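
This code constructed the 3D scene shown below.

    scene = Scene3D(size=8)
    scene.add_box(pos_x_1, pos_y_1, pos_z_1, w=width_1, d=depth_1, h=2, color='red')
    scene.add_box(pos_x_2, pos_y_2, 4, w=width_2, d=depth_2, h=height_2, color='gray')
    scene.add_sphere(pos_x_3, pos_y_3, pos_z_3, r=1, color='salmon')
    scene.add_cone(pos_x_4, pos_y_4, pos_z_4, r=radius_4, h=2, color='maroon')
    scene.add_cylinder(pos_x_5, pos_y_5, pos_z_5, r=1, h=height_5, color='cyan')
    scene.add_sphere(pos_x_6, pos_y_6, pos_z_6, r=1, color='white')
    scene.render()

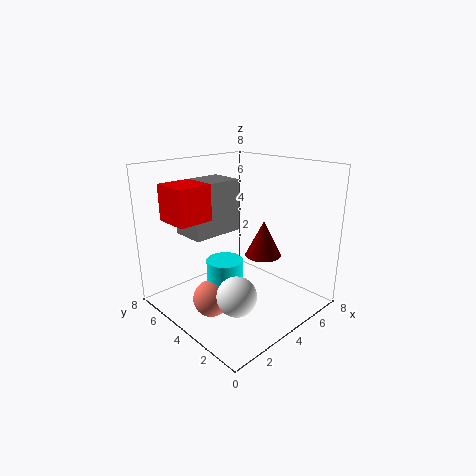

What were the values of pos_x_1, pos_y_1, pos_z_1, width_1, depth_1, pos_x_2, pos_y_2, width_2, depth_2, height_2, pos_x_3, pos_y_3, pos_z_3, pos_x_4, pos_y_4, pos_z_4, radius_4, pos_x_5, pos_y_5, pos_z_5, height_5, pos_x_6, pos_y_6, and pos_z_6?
pos_x_1 = 1, pos_y_1 = 5, pos_z_1 = 5, width_1 = 2, depth_1 = 2, pos_x_2 = 2, pos_y_2 = 5, width_2 = 3, depth_2 = 2, height_2 = 3, pos_x_3 = 2, pos_y_3 = 4, pos_z_3 = 1, pos_x_4 = 5, pos_y_4 = 3, pos_z_4 = 3, radius_4 = 1, pos_x_5 = 3, pos_y_5 = 4, pos_z_5 = 1, height_5 = 2, pos_x_6 = 2, pos_y_6 = 2, pos_z_6 = 2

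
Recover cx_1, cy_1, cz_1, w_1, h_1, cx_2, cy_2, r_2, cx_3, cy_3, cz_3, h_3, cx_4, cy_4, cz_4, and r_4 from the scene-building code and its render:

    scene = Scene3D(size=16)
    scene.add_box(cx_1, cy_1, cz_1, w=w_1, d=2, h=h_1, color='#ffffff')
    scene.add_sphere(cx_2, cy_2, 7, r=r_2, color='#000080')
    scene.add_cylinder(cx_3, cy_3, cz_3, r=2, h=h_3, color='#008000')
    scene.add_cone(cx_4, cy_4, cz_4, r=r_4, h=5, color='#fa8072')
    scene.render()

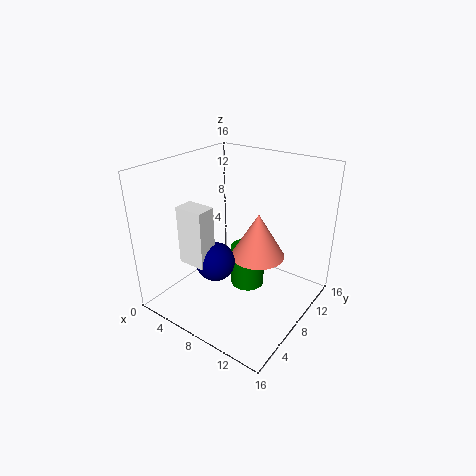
cx_1 = 5, cy_1 = 2, cz_1 = 7, w_1 = 3, h_1 = 6, cx_2 = 8, cy_2 = 4, r_2 = 2, cx_3 = 8, cy_3 = 10, cz_3 = 1, h_3 = 5, cx_4 = 10, cy_4 = 9, cz_4 = 6, r_4 = 3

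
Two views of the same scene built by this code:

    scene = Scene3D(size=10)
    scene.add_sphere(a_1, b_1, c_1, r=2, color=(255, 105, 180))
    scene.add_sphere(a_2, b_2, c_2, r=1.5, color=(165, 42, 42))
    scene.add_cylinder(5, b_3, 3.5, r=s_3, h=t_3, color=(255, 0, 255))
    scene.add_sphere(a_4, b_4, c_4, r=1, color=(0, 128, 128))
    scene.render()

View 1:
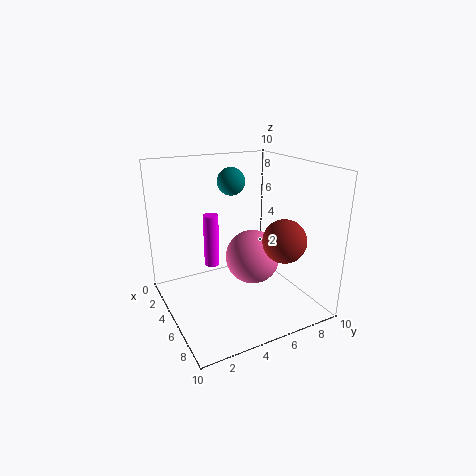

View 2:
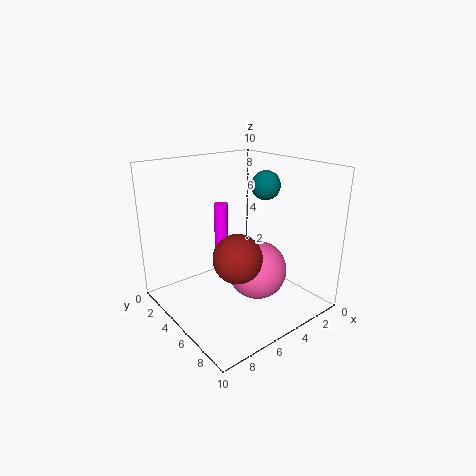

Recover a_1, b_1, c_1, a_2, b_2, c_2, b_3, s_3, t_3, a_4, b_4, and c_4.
a_1 = 4.5
b_1 = 6.5
c_1 = 3
a_2 = 7
b_2 = 7.5
c_2 = 5
b_3 = 3
s_3 = 0.5
t_3 = 3.5
a_4 = 3
b_4 = 5.5
c_4 = 8.5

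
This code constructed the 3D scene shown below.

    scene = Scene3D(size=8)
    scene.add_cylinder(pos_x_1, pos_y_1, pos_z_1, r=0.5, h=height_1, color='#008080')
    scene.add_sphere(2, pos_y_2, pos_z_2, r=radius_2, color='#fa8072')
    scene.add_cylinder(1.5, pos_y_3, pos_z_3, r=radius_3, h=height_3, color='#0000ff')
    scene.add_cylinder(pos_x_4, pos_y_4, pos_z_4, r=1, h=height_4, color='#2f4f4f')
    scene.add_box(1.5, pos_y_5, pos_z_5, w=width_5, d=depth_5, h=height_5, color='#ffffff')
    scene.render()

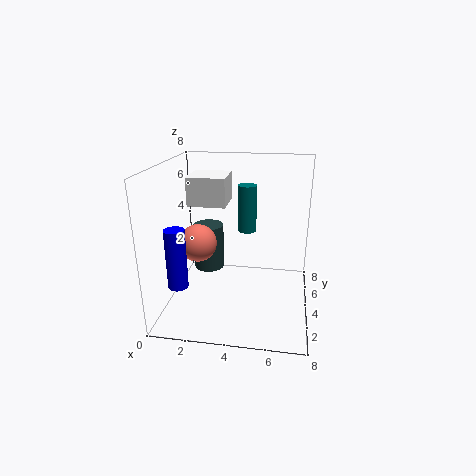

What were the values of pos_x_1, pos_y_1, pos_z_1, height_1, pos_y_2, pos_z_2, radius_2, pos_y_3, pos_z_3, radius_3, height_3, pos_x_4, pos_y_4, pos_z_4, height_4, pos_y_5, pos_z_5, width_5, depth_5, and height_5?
pos_x_1 = 4.5
pos_y_1 = 4
pos_z_1 = 4.5
height_1 = 2.5
pos_y_2 = 3
pos_z_2 = 4
radius_2 = 1
pos_y_3 = 1
pos_z_3 = 2.5
radius_3 = 0.5
height_3 = 3
pos_x_4 = 1.5
pos_y_4 = 7
pos_z_4 = 0.5
height_4 = 3
pos_y_5 = 3
pos_z_5 = 6
width_5 = 2
depth_5 = 2
height_5 = 1.5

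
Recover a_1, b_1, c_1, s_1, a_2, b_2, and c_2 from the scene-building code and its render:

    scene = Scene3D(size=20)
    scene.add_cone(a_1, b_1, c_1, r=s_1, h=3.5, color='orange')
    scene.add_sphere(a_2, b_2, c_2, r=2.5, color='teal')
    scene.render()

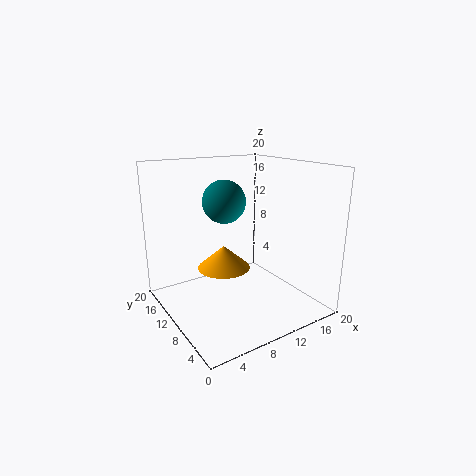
a_1 = 10; b_1 = 14; c_1 = 4; s_1 = 4; a_2 = 5.5; b_2 = 6; c_2 = 16.5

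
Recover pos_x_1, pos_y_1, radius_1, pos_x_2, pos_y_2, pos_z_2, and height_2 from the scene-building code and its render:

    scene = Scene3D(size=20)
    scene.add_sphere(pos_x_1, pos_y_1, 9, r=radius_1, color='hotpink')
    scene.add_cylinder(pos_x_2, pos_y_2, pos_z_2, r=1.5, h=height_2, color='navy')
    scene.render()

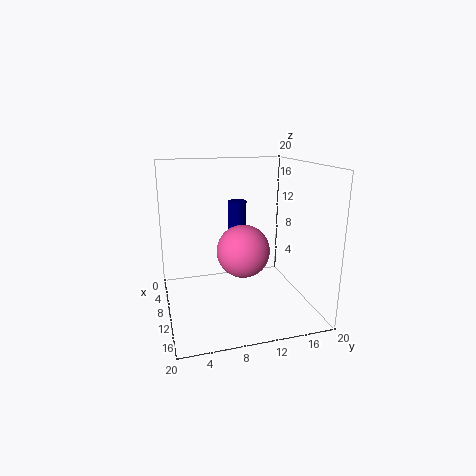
pos_x_1 = 12.5
pos_y_1 = 10
radius_1 = 3.5
pos_x_2 = 2.5
pos_y_2 = 12
pos_z_2 = 6
height_2 = 7.5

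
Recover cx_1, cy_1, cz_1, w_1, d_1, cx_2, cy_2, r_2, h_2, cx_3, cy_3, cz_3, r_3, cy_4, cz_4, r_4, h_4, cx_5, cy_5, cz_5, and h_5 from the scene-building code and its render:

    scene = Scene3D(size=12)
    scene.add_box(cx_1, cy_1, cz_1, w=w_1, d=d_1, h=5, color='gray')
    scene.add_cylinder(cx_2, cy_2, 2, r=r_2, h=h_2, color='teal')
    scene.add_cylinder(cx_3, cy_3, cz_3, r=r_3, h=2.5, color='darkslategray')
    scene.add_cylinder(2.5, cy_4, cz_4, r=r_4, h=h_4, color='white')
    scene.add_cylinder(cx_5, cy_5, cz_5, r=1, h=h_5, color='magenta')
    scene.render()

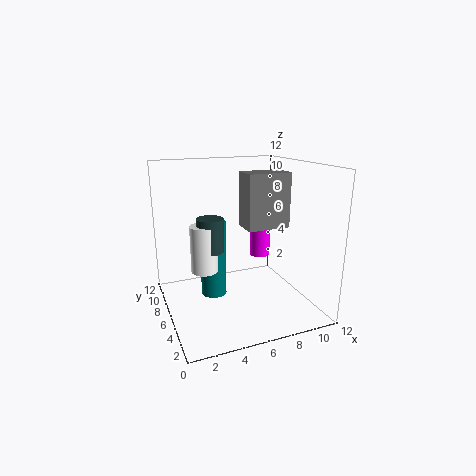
cx_1 = 7.5
cy_1 = 7
cz_1 = 6
w_1 = 4
d_1 = 2.5
cx_2 = 3.5
cy_2 = 5
r_2 = 1
h_2 = 6
cx_3 = 3
cy_3 = 4
cz_3 = 6
r_3 = 1
cy_4 = 4
cz_4 = 4.5
r_4 = 1
h_4 = 3.5
cx_5 = 10
cy_5 = 10
cz_5 = 2.5
h_5 = 5.5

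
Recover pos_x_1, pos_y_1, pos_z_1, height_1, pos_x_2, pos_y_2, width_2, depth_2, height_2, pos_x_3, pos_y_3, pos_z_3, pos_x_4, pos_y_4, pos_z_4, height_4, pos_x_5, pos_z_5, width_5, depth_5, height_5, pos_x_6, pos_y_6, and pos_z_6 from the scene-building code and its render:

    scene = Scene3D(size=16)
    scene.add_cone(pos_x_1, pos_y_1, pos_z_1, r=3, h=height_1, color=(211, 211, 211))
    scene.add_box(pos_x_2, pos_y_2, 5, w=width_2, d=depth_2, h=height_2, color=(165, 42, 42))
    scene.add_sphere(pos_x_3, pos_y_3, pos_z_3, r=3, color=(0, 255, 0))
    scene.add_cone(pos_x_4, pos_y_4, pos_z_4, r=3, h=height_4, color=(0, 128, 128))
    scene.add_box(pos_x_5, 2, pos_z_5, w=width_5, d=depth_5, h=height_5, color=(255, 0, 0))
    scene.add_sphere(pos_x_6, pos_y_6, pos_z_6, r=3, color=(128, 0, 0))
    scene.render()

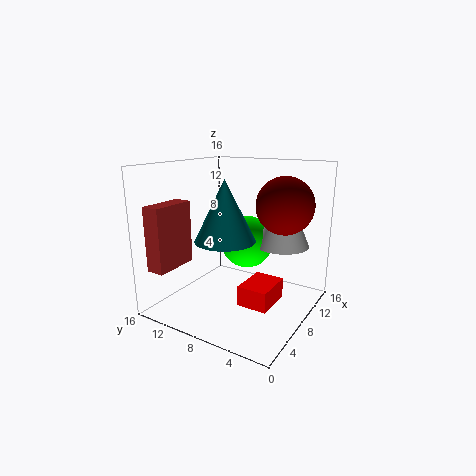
pos_x_1 = 11; pos_y_1 = 4; pos_z_1 = 7; height_1 = 7; pos_x_2 = 1; pos_y_2 = 13; width_2 = 5; depth_2 = 2; height_2 = 7; pos_x_3 = 10; pos_y_3 = 8; pos_z_3 = 7; pos_x_4 = 4; pos_y_4 = 7; pos_z_4 = 9; height_4 = 6; pos_x_5 = 3; pos_z_5 = 3; width_5 = 4; depth_5 = 3; height_5 = 2; pos_x_6 = 9; pos_y_6 = 3; pos_z_6 = 12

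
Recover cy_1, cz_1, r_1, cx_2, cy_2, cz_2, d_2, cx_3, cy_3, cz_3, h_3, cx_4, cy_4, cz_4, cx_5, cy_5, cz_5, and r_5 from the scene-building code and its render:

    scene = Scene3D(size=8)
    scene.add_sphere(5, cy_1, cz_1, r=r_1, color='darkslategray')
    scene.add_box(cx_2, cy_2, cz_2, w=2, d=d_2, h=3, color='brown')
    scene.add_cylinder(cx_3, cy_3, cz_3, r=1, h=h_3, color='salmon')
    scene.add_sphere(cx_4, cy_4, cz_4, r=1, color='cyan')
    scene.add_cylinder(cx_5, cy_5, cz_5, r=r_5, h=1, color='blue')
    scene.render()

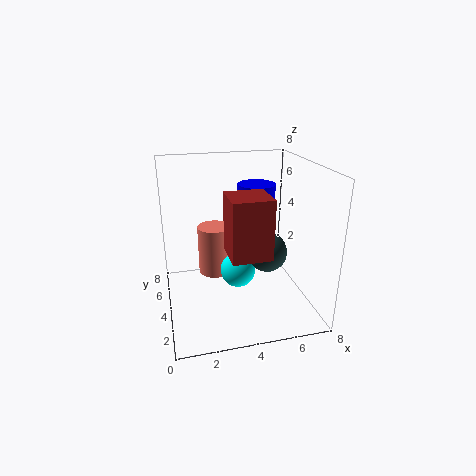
cy_1 = 2; cz_1 = 4; r_1 = 1; cx_2 = 3; cy_2 = 1; cz_2 = 4; d_2 = 2; cx_3 = 3; cy_3 = 6; cz_3 = 1; h_3 = 3; cx_4 = 4; cy_4 = 4; cz_4 = 2; cx_5 = 5; cy_5 = 4; cz_5 = 6; r_5 = 1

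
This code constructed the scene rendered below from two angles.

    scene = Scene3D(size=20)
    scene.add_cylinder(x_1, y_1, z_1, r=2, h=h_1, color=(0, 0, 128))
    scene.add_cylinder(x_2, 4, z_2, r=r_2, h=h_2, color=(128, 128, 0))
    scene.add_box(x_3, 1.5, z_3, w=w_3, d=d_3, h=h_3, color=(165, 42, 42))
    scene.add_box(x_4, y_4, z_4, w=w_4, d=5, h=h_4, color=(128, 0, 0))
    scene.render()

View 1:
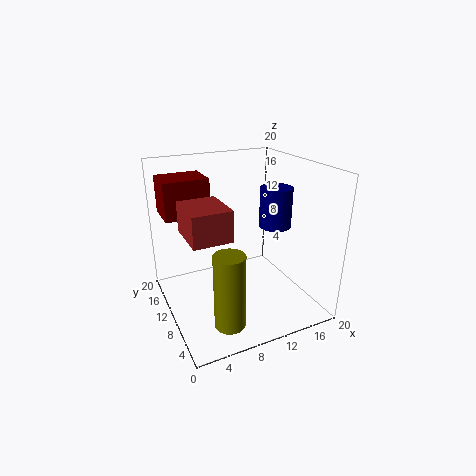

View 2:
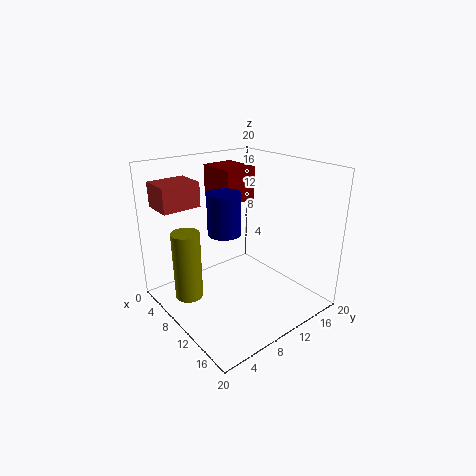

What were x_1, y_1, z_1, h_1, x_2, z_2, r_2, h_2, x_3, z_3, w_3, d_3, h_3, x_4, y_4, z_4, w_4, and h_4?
x_1 = 13; y_1 = 5.5; z_1 = 13; h_1 = 5; x_2 = 6; z_2 = 1; r_2 = 2; h_2 = 10; x_3 = 1; z_3 = 14; w_3 = 4.5; d_3 = 5.5; h_3 = 3.5; x_4 = 0.5; y_4 = 11; z_4 = 13.5; w_4 = 6; h_4 = 5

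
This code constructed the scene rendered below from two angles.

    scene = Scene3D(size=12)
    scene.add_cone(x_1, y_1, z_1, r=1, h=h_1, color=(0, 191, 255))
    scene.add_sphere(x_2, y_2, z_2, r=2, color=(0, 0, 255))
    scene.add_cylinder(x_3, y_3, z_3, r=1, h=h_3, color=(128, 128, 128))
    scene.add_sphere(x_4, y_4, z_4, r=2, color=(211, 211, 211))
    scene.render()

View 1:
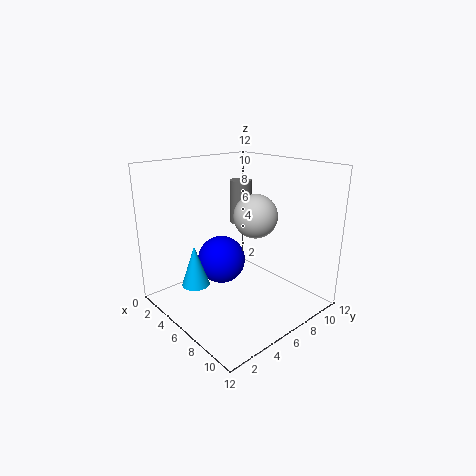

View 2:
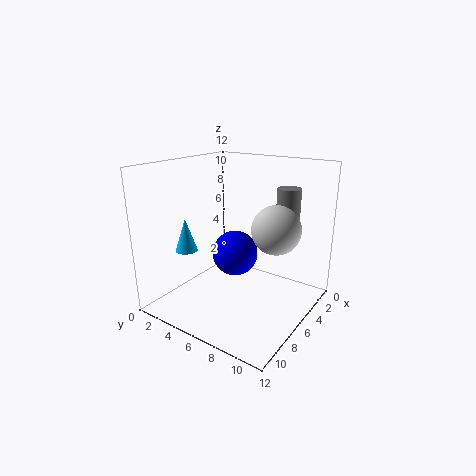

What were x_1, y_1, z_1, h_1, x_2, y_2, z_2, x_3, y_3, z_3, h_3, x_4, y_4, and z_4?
x_1 = 7
y_1 = 1
z_1 = 4
h_1 = 3
x_2 = 5
y_2 = 5
z_2 = 4
x_3 = 3
y_3 = 9
z_3 = 6
h_3 = 4
x_4 = 5
y_4 = 9
z_4 = 7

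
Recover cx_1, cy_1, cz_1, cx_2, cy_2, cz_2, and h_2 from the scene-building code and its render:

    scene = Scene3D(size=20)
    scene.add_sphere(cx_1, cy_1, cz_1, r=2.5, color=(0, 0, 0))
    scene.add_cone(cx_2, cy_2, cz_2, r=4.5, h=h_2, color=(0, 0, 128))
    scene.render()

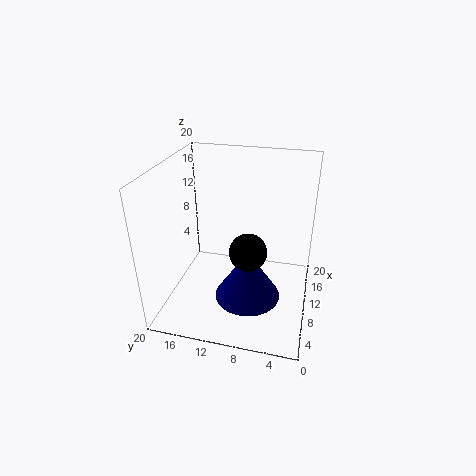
cx_1 = 7.5; cy_1 = 8; cz_1 = 9.5; cx_2 = 7.5; cy_2 = 8; cz_2 = 2.5; h_2 = 7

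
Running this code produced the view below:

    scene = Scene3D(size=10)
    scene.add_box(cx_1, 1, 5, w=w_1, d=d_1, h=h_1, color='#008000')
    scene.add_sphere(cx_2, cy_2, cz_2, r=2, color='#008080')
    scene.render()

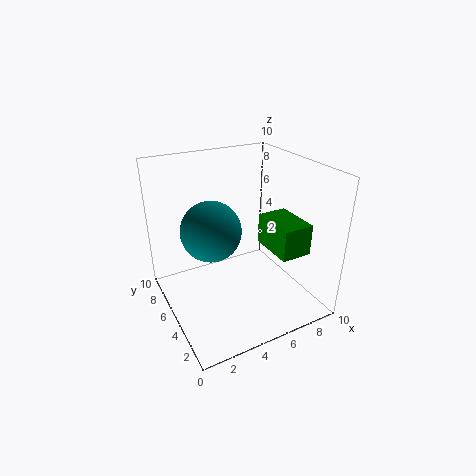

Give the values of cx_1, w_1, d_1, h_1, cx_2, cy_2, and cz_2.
cx_1 = 6, w_1 = 2, d_1 = 3, h_1 = 2, cx_2 = 3, cy_2 = 5, cz_2 = 6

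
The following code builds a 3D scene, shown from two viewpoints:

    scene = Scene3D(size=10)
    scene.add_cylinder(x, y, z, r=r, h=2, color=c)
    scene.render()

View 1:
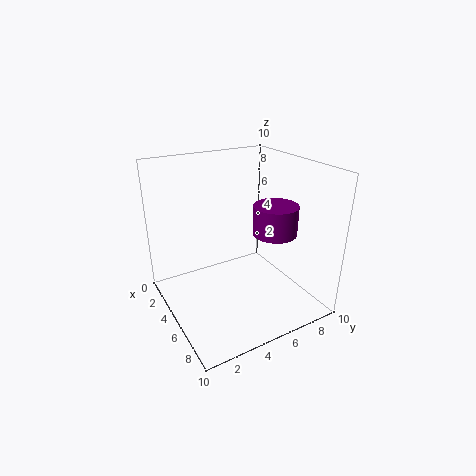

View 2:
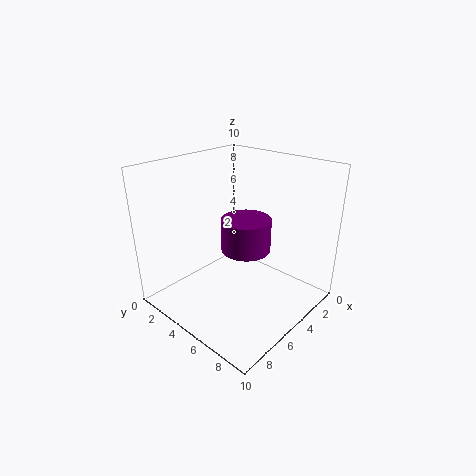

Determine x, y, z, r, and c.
x = 6.5
y = 7
z = 5.5
r = 1.5
c = 'purple'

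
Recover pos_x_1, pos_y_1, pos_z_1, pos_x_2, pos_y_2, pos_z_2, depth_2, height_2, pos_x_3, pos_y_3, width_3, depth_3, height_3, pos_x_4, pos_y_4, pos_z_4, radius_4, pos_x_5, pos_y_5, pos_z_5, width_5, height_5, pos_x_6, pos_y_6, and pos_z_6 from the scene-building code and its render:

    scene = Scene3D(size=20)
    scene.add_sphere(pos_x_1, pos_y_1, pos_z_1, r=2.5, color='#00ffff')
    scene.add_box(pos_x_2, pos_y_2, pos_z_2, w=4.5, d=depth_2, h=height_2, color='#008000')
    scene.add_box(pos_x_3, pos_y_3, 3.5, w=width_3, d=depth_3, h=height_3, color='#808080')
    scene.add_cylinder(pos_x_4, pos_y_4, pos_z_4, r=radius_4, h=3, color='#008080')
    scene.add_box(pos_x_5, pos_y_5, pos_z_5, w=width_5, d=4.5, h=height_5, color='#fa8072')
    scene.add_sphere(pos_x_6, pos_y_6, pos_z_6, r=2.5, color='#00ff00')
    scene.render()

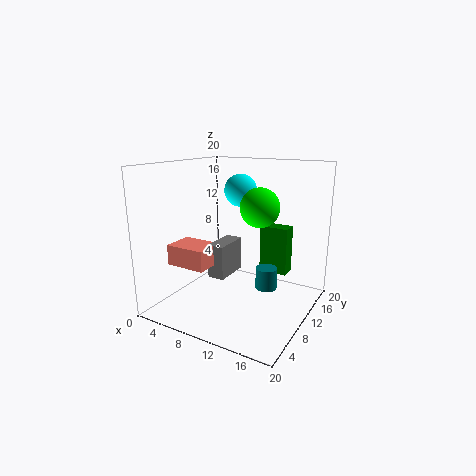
pos_x_1 = 7; pos_y_1 = 16; pos_z_1 = 15.5; pos_x_2 = 10; pos_y_2 = 17; pos_z_2 = 2.5; depth_2 = 2.5; height_2 = 7.5; pos_x_3 = 5.5; pos_y_3 = 9; width_3 = 2.5; depth_3 = 5.5; height_3 = 5; pos_x_4 = 14; pos_y_4 = 11; pos_z_4 = 3; radius_4 = 1.5; pos_x_5 = 0.5; pos_y_5 = 6; pos_z_5 = 5.5; width_5 = 6; height_5 = 3; pos_x_6 = 14; pos_y_6 = 8.5; pos_z_6 = 15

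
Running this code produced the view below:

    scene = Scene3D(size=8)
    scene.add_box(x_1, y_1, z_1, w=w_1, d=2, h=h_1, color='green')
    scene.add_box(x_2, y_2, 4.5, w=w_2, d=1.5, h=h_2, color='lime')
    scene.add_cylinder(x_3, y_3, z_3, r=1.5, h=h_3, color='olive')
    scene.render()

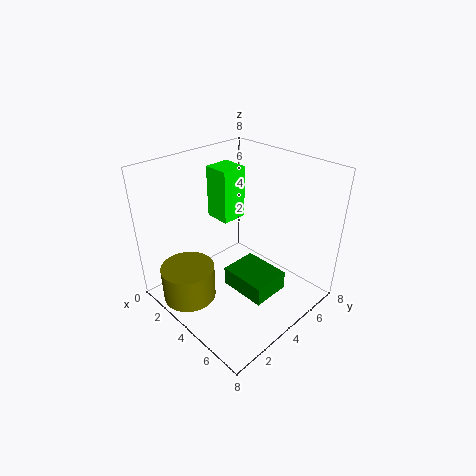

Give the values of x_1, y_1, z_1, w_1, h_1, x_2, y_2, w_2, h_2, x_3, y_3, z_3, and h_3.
x_1 = 4.5, y_1 = 2.5, z_1 = 2, w_1 = 2.5, h_1 = 1, x_2 = 1.5, y_2 = 4, w_2 = 1.5, h_2 = 3, x_3 = 2.5, y_3 = 1.5, z_3 = 0.5, h_3 = 2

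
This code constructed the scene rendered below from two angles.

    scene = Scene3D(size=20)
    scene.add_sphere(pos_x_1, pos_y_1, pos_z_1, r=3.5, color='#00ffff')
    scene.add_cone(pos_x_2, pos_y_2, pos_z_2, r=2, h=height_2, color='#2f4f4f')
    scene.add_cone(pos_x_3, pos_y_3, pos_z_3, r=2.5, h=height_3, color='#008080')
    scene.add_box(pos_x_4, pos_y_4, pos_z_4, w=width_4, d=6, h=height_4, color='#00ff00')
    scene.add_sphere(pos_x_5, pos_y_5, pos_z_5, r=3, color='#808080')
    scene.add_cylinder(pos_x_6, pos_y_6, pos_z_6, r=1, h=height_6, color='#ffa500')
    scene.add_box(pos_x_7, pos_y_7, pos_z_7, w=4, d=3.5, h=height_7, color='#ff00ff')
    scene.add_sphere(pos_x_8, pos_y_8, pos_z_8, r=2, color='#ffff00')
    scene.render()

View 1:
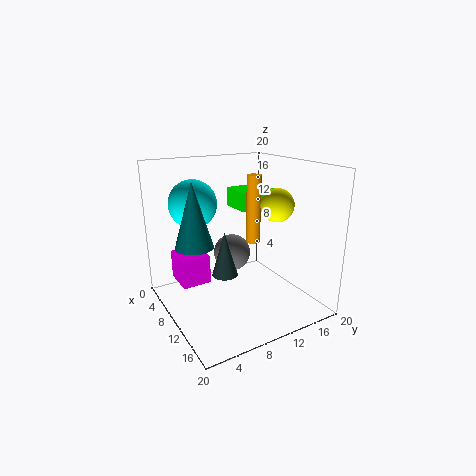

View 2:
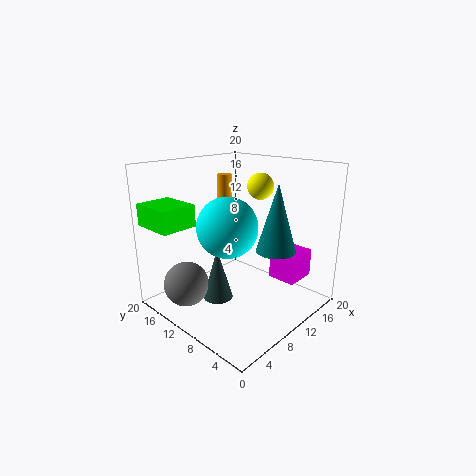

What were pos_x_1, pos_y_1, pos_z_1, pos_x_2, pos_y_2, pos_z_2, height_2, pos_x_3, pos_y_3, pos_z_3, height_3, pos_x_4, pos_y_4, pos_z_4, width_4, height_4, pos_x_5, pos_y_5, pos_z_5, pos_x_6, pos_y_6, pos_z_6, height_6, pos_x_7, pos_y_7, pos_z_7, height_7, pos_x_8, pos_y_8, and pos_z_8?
pos_x_1 = 4, pos_y_1 = 6, pos_z_1 = 14, pos_x_2 = 6, pos_y_2 = 10, pos_z_2 = 2.5, height_2 = 7, pos_x_3 = 10, pos_y_3 = 3.5, pos_z_3 = 10, height_3 = 8.5, pos_x_4 = 0.5, pos_y_4 = 13.5, pos_z_4 = 12, width_4 = 5, height_4 = 3, pos_x_5 = 3, pos_y_5 = 13, pos_z_5 = 4.5, pos_x_6 = 10, pos_y_6 = 12.5, pos_z_6 = 9, height_6 = 9.5, pos_x_7 = 9.5, pos_y_7 = 0.5, pos_z_7 = 6.5, height_7 = 3.5, pos_x_8 = 16.5, pos_y_8 = 11.5, pos_z_8 = 16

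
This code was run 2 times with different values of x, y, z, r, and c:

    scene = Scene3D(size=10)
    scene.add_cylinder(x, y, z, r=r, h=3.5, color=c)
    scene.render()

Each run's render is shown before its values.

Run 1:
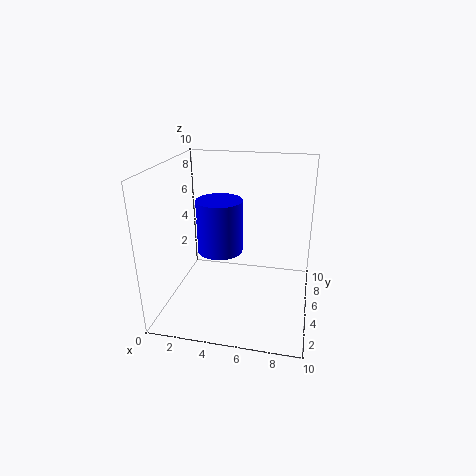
x = 4, y = 4, z = 4.5, r = 1.5, c = 'blue'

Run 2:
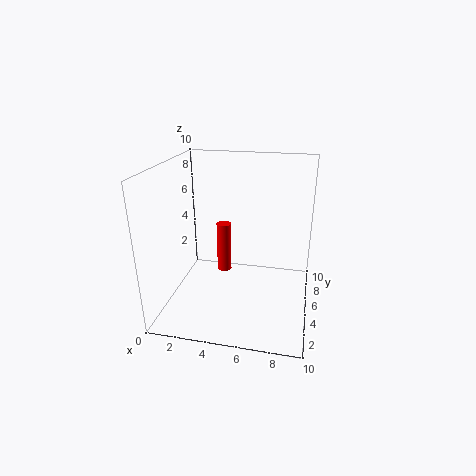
x = 4, y = 5, z = 2.5, r = 0.5, c = 'red'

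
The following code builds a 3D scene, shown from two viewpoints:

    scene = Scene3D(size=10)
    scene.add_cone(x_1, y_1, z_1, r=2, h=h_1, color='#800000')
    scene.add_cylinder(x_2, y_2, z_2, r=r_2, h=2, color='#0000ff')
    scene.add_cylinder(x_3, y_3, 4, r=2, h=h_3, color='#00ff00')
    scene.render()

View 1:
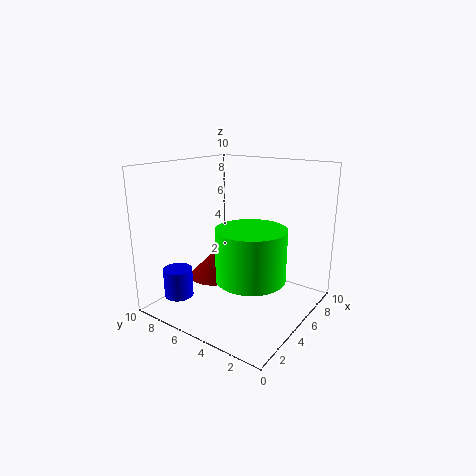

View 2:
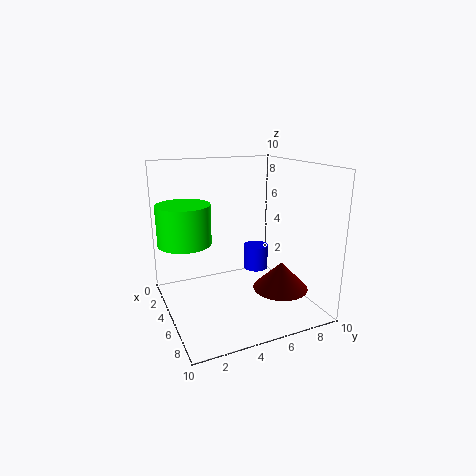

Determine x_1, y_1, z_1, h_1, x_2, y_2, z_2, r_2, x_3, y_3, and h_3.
x_1 = 6; y_1 = 8; z_1 = 1; h_1 = 2; x_2 = 2; y_2 = 8; z_2 = 1; r_2 = 1; x_3 = 2; y_3 = 2; h_3 = 3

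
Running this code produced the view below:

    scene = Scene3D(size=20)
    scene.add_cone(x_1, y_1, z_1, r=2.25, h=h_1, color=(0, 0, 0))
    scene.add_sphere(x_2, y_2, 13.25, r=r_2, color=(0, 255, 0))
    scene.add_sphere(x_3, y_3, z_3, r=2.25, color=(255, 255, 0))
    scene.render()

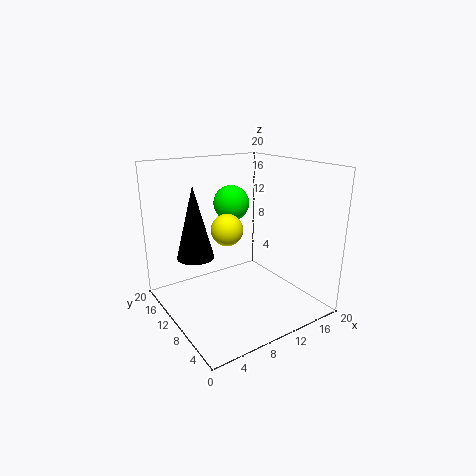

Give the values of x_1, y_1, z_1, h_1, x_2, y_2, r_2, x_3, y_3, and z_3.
x_1 = 2.5, y_1 = 8, z_1 = 9.75, h_1 = 8.75, x_2 = 12.75, y_2 = 16, r_2 = 2.75, x_3 = 9, y_3 = 11.25, z_3 = 11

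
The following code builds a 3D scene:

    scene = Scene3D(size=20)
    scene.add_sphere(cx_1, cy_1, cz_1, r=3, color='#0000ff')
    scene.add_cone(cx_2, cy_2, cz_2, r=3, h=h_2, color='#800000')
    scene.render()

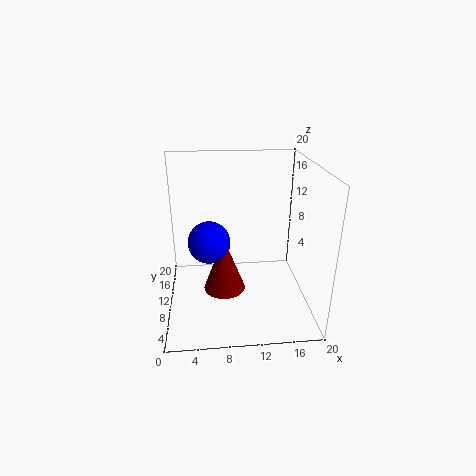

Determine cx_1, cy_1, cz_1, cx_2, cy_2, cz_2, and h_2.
cx_1 = 6
cy_1 = 11
cz_1 = 9
cx_2 = 8
cy_2 = 10
cz_2 = 2
h_2 = 8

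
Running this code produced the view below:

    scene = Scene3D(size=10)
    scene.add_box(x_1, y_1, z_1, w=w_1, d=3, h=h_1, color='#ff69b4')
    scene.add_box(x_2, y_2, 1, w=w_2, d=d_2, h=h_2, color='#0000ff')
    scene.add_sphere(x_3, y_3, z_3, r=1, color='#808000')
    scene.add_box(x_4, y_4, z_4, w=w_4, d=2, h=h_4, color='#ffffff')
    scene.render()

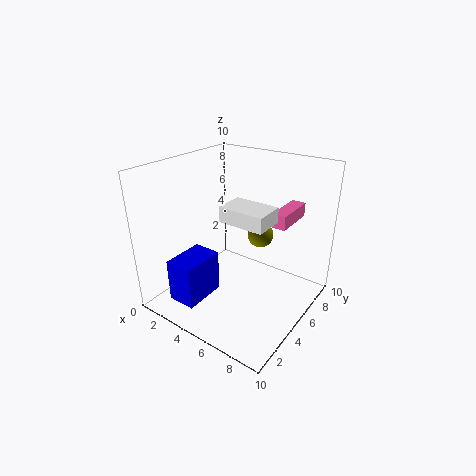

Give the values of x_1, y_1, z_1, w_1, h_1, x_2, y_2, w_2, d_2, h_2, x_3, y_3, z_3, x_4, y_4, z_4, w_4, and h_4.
x_1 = 7
y_1 = 6
z_1 = 6
w_1 = 1
h_1 = 1
x_2 = 2
y_2 = 1
w_2 = 2
d_2 = 3
h_2 = 3
x_3 = 5
y_3 = 8
z_3 = 4
x_4 = 5
y_4 = 3
z_4 = 7
w_4 = 3
h_4 = 1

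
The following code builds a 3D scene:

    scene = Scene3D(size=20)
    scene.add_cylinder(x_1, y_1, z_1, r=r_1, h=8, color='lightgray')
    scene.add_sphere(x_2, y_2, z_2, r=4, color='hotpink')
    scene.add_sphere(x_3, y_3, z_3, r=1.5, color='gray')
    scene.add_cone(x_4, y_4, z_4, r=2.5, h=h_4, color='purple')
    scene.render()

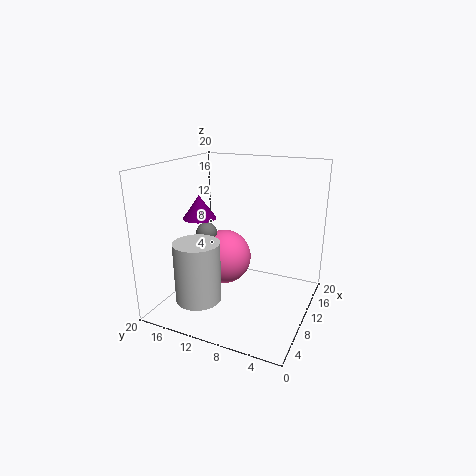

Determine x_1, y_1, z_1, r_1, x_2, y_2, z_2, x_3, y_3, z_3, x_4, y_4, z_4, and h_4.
x_1 = 4
y_1 = 13
z_1 = 3
r_1 = 3
x_2 = 11.5
y_2 = 13
z_2 = 6
x_3 = 10
y_3 = 15
z_3 = 10
x_4 = 11.5
y_4 = 17
z_4 = 11.5
h_4 = 3.5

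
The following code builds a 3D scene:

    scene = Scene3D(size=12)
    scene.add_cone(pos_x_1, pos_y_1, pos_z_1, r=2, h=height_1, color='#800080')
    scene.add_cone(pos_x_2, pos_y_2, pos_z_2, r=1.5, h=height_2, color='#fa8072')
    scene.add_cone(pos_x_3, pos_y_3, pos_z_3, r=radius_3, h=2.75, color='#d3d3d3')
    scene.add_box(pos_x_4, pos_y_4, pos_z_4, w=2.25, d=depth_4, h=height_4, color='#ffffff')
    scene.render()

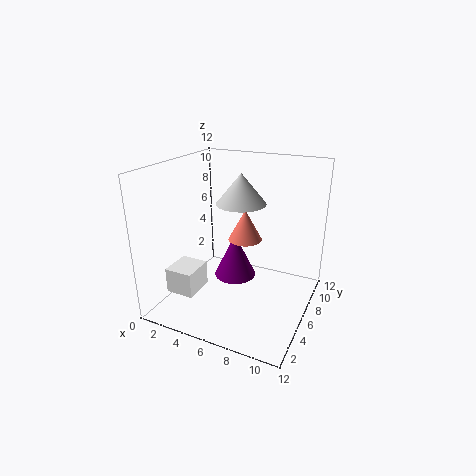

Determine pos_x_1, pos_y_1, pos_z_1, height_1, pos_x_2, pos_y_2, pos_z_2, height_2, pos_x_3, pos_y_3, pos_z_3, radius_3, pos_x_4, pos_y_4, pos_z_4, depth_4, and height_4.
pos_x_1 = 4.25, pos_y_1 = 9, pos_z_1 = 0.5, height_1 = 4.25, pos_x_2 = 5.75, pos_y_2 = 8, pos_z_2 = 5, height_2 = 2.75, pos_x_3 = 5, pos_y_3 = 8.75, pos_z_3 = 8, radius_3 = 2.25, pos_x_4 = 2, pos_y_4 = 1.25, pos_z_4 = 2.5, depth_4 = 2.5, height_4 = 2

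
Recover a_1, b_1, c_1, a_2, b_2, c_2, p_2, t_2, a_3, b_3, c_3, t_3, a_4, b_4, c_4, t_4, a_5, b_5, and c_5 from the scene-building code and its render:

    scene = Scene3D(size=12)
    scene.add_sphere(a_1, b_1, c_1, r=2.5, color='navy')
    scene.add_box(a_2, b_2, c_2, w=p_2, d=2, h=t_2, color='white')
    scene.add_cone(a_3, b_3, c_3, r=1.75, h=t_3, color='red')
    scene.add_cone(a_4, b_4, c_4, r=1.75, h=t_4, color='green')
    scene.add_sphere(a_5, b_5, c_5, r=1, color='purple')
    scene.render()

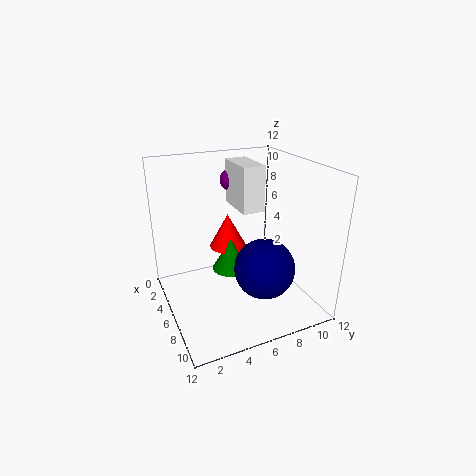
a_1 = 8, b_1 = 7.5, c_1 = 3.75, a_2 = 1, b_2 = 7, c_2 = 7.5, p_2 = 4, t_2 = 4, a_3 = 2, b_3 = 6.75, c_3 = 3.25, t_3 = 3.25, a_4 = 3.25, b_4 = 6.5, c_4 = 1.5, t_4 = 3, a_5 = 1, b_5 = 7.5, c_5 = 9.5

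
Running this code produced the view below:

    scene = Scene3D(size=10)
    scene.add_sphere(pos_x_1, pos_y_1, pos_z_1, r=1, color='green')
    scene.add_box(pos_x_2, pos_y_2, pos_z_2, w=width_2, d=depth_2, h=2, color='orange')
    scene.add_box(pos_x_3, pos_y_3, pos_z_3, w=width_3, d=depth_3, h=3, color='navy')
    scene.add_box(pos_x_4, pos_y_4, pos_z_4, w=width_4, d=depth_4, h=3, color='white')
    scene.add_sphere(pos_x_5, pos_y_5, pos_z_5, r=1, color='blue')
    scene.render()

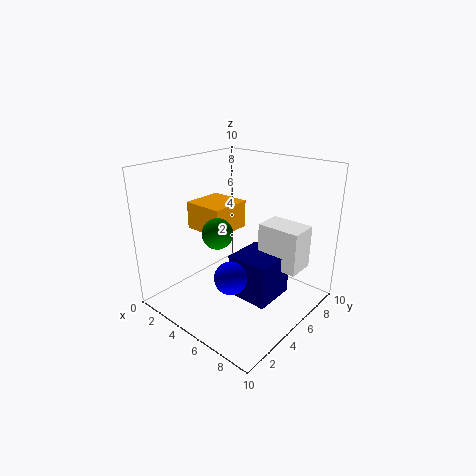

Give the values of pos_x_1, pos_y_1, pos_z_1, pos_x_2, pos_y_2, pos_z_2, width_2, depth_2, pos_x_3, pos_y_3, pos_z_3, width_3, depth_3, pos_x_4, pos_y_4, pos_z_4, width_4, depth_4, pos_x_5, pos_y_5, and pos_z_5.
pos_x_1 = 5, pos_y_1 = 3, pos_z_1 = 6, pos_x_2 = 1, pos_y_2 = 4, pos_z_2 = 5, width_2 = 3, depth_2 = 3, pos_x_3 = 5, pos_y_3 = 4, pos_z_3 = 1, width_3 = 3, depth_3 = 3, pos_x_4 = 6, pos_y_4 = 6, pos_z_4 = 3, width_4 = 3, depth_4 = 2, pos_x_5 = 7, pos_y_5 = 2, pos_z_5 = 4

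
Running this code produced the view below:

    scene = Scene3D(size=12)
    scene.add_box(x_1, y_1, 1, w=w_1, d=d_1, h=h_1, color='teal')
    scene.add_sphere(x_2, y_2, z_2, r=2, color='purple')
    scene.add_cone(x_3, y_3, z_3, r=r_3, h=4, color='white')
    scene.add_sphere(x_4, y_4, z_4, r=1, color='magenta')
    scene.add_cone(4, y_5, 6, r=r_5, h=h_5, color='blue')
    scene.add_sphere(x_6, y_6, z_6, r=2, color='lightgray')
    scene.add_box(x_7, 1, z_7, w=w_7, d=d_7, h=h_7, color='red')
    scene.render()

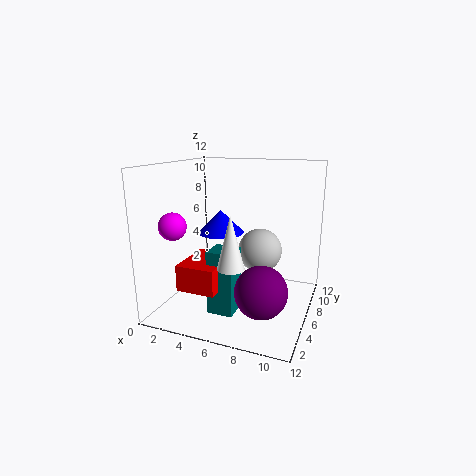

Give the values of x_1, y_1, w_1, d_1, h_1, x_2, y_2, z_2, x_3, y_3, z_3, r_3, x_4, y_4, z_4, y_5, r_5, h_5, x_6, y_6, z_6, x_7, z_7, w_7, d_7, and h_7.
x_1 = 5; y_1 = 2; w_1 = 2; d_1 = 2; h_1 = 5; x_2 = 9; y_2 = 3; z_2 = 3; x_3 = 7; y_3 = 2; z_3 = 5; r_3 = 1; x_4 = 3; y_4 = 1; z_4 = 8; y_5 = 7; r_5 = 2; h_5 = 2; x_6 = 7; y_6 = 9; z_6 = 4; x_7 = 3; z_7 = 3; w_7 = 3; d_7 = 4; h_7 = 2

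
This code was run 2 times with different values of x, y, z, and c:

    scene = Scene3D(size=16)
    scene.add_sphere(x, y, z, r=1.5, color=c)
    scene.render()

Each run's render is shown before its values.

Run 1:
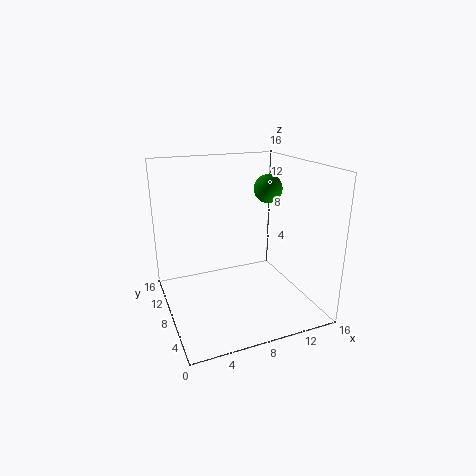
x = 11, y = 7, z = 13.5, c = 'green'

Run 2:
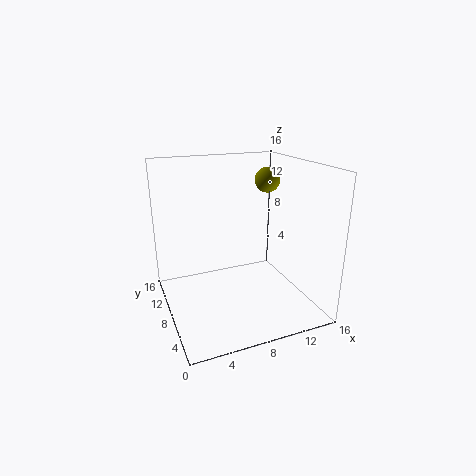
x = 13, y = 11, z = 13.5, c = 'olive'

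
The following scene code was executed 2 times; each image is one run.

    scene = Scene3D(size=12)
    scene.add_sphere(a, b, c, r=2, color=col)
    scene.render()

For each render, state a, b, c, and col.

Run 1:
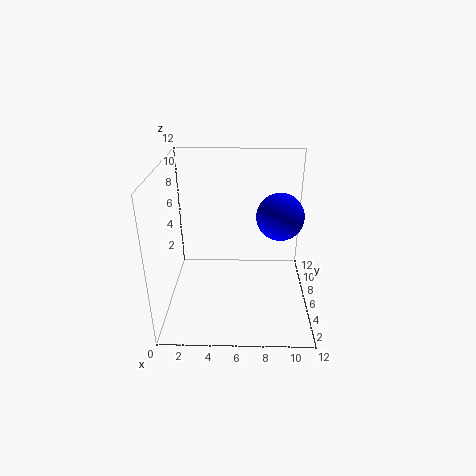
a = 9.5, b = 7, c = 7.5, col = 'blue'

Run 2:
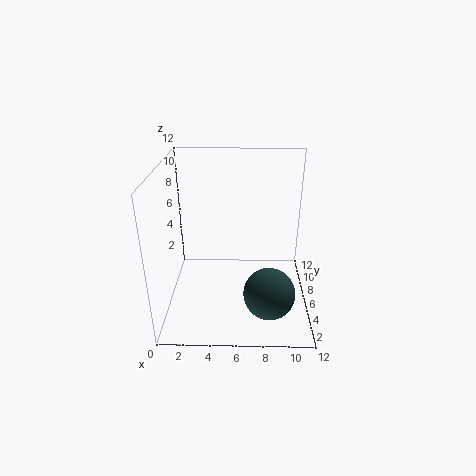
a = 8.5, b = 2.5, c = 3, col = 'darkslategray'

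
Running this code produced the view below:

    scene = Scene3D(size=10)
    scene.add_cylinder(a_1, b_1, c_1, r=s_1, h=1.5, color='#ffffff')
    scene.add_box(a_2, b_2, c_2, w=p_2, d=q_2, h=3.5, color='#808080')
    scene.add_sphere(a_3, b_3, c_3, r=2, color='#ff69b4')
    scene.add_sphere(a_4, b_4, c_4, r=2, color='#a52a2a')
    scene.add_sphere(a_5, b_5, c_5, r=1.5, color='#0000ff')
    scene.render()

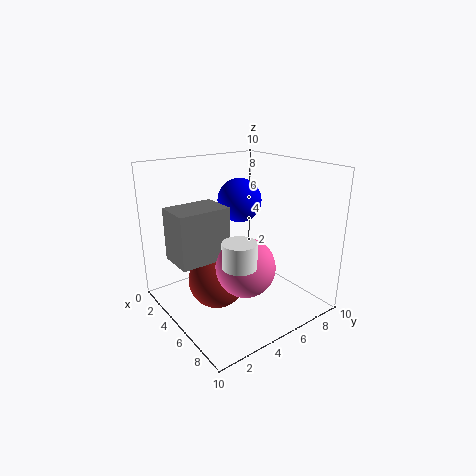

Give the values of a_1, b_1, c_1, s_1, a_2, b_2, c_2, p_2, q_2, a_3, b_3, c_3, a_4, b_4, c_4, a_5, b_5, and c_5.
a_1 = 8.5; b_1 = 2.5; c_1 = 5; s_1 = 1; a_2 = 3; b_2 = 0.5; c_2 = 4; p_2 = 2.5; q_2 = 3.5; a_3 = 6.5; b_3 = 4.5; c_3 = 3.5; a_4 = 4.5; b_4 = 3.5; c_4 = 2; a_5 = 4.5; b_5 = 5.5; c_5 = 7.5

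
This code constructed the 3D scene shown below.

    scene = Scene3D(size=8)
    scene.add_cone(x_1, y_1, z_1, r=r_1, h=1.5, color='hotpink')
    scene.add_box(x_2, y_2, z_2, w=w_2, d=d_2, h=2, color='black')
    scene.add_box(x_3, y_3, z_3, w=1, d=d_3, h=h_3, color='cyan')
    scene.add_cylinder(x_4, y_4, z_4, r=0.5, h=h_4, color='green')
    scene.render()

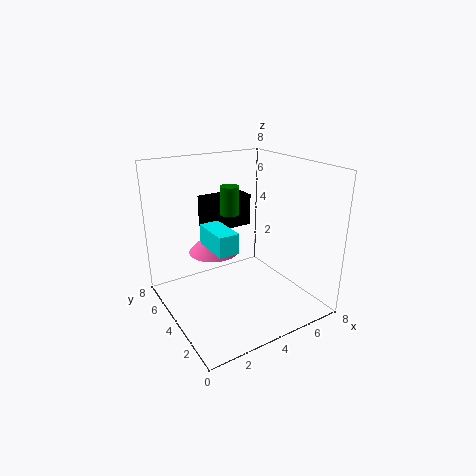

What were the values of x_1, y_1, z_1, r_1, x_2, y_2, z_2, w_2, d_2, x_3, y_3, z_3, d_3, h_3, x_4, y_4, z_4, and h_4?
x_1 = 3.5; y_1 = 6; z_1 = 2.5; r_1 = 1.5; x_2 = 3.5; y_2 = 6.5; z_2 = 3.5; w_2 = 3; d_2 = 1.5; x_3 = 1.5; y_3 = 1.5; z_3 = 4.5; d_3 = 2; h_3 = 1; x_4 = 3.5; y_4 = 4; z_4 = 5.5; h_4 = 1.5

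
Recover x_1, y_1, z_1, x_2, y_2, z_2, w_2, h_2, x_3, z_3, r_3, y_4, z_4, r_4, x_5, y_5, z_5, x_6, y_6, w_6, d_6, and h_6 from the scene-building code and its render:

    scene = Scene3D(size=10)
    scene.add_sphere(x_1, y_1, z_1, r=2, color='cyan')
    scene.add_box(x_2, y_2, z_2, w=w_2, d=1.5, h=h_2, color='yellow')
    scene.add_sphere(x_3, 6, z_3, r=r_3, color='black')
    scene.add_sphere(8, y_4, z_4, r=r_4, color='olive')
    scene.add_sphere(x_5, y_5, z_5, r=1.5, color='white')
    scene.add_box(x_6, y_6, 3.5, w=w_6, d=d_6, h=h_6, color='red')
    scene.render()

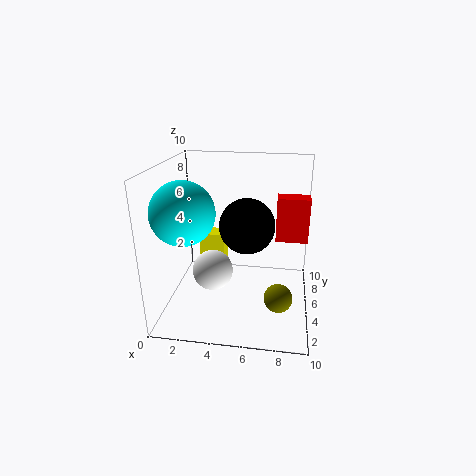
x_1 = 2, y_1 = 2.5, z_1 = 7.5, x_2 = 1.5, y_2 = 7.5, z_2 = 0.5, w_2 = 2, h_2 = 3.5, x_3 = 5.5, z_3 = 5.5, r_3 = 2, y_4 = 4, z_4 = 1, r_4 = 1, x_5 = 3, y_5 = 5.5, z_5 = 2, x_6 = 7.5, y_6 = 8, w_6 = 2.5, d_6 = 1.5, h_6 = 3.5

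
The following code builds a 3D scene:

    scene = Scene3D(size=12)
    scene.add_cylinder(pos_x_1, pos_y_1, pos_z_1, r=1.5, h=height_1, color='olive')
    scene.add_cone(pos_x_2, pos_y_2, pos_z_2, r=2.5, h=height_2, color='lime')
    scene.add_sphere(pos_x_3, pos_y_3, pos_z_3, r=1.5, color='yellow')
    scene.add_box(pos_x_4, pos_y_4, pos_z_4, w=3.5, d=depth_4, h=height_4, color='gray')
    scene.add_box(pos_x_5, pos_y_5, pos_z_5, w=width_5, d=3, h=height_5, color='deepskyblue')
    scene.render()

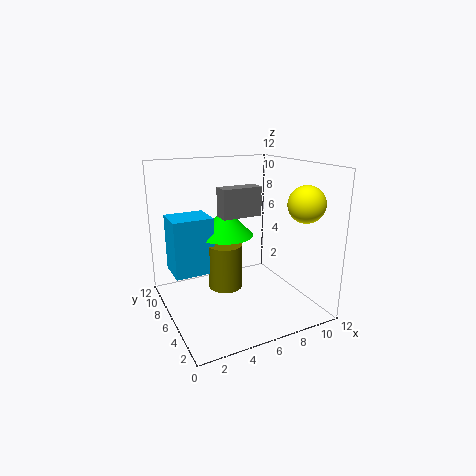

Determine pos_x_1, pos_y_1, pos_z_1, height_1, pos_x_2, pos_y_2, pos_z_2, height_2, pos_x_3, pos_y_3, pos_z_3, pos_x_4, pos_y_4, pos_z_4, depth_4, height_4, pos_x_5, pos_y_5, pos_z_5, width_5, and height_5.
pos_x_1 = 5.5, pos_y_1 = 7.5, pos_z_1 = 1, height_1 = 4, pos_x_2 = 6, pos_y_2 = 8.5, pos_z_2 = 5.5, height_2 = 2.5, pos_x_3 = 10.5, pos_y_3 = 3, pos_z_3 = 9, pos_x_4 = 5, pos_y_4 = 6.5, pos_z_4 = 7.5, depth_4 = 1.5, height_4 = 2.5, pos_x_5 = 1, pos_y_5 = 7.5, pos_z_5 = 2.5, width_5 = 3.5, height_5 = 5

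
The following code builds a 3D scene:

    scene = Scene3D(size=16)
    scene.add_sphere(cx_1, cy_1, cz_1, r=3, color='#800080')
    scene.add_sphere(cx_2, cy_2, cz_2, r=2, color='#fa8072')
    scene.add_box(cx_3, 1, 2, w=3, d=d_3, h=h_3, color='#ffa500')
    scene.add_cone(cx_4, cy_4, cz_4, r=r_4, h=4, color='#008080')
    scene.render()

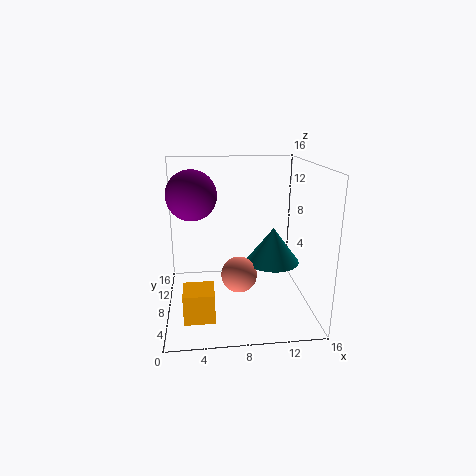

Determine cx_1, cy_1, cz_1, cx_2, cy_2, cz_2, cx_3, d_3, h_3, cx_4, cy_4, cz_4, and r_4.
cx_1 = 3; cy_1 = 12; cz_1 = 12; cx_2 = 8; cy_2 = 7; cz_2 = 4; cx_3 = 2; d_3 = 3; h_3 = 3; cx_4 = 12; cy_4 = 8; cz_4 = 5; r_4 = 3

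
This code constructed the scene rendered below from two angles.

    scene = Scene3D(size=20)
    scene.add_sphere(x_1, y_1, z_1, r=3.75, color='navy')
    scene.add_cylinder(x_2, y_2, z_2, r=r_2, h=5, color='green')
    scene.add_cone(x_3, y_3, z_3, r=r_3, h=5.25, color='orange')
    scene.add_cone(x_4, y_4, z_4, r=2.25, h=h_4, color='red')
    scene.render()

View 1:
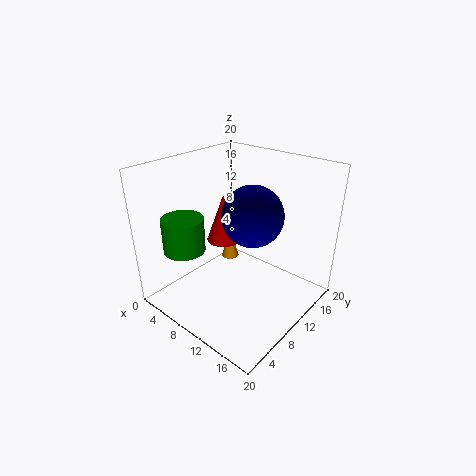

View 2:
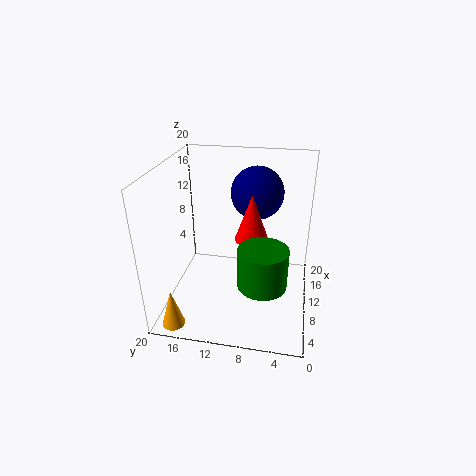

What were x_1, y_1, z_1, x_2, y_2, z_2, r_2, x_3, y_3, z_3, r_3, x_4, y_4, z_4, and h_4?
x_1 = 14; y_1 = 8; z_1 = 15.25; x_2 = 3.5; y_2 = 5.75; z_2 = 7.5; r_2 = 3; x_3 = 2; y_3 = 17.25; z_3 = 0.5; r_3 = 1.5; x_4 = 9.25; y_4 = 8; z_4 = 10.5; h_4 = 6.25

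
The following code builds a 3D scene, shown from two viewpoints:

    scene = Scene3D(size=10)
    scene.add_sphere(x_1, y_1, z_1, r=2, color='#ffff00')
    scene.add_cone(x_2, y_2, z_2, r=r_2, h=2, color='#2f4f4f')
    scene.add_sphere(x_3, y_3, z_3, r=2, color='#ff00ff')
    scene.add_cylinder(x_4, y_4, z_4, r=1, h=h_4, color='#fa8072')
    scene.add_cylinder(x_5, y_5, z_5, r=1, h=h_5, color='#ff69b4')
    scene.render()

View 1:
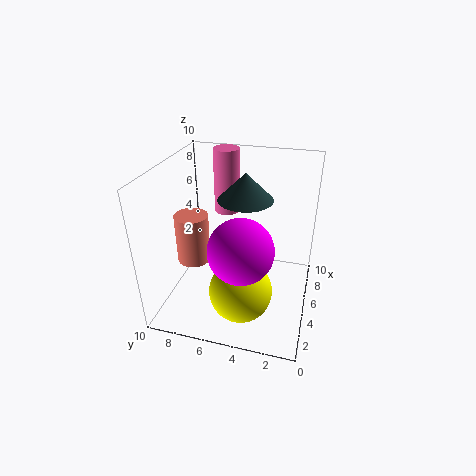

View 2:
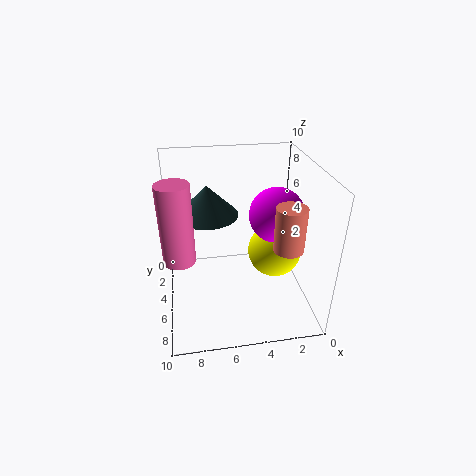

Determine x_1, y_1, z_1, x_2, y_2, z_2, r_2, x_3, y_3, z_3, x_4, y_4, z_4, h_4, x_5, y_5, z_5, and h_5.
x_1 = 2
y_1 = 4
z_1 = 3
x_2 = 7
y_2 = 5
z_2 = 7
r_2 = 2
x_3 = 2
y_3 = 4
z_3 = 6
x_4 = 2
y_4 = 7
z_4 = 5
h_4 = 3
x_5 = 9
y_5 = 7
z_5 = 5
h_5 = 5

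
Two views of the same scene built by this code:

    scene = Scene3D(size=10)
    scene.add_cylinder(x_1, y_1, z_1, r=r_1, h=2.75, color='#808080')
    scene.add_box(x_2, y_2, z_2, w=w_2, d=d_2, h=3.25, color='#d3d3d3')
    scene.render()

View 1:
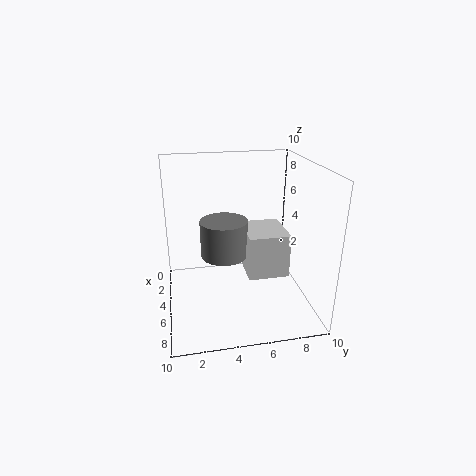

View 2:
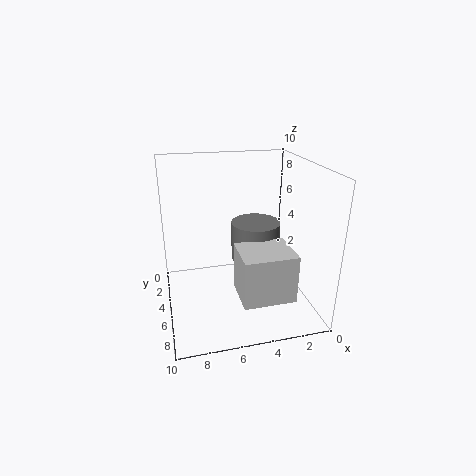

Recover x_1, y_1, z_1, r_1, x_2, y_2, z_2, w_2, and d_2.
x_1 = 3.5
y_1 = 4.25
z_1 = 3
r_1 = 1.75
x_2 = 2
y_2 = 5.75
z_2 = 1.75
w_2 = 3.5
d_2 = 3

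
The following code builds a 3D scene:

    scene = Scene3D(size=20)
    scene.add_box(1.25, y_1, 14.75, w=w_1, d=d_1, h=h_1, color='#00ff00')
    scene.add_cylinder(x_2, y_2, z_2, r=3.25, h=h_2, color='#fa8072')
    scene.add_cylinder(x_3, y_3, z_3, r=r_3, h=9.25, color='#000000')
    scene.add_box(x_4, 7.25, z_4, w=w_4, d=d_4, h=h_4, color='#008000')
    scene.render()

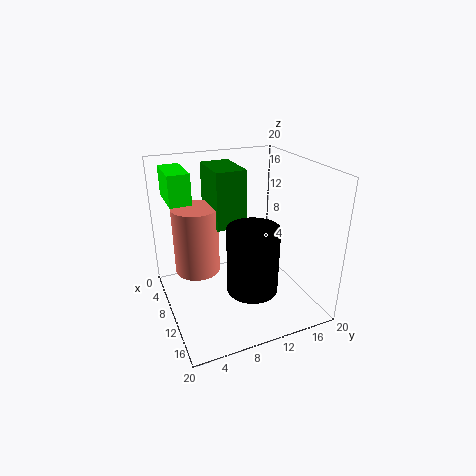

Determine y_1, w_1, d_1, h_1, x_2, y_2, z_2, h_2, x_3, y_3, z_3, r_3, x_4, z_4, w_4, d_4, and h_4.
y_1 = 1.5, w_1 = 6.25, d_1 = 3, h_1 = 4.25, x_2 = 6.5, y_2 = 5, z_2 = 4.25, h_2 = 9.75, x_3 = 13.25, y_3 = 10.75, z_3 = 3.5, r_3 = 3.5, x_4 = 2.75, z_4 = 11.25, w_4 = 6.75, d_4 = 4.25, h_4 = 8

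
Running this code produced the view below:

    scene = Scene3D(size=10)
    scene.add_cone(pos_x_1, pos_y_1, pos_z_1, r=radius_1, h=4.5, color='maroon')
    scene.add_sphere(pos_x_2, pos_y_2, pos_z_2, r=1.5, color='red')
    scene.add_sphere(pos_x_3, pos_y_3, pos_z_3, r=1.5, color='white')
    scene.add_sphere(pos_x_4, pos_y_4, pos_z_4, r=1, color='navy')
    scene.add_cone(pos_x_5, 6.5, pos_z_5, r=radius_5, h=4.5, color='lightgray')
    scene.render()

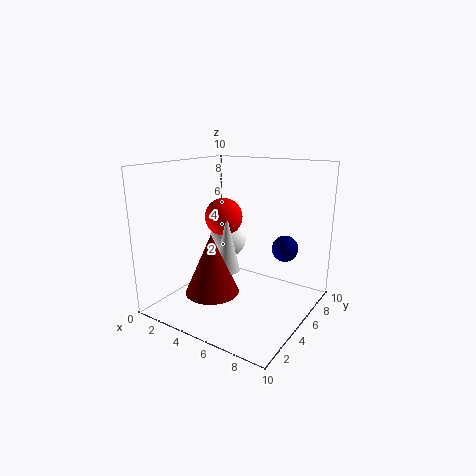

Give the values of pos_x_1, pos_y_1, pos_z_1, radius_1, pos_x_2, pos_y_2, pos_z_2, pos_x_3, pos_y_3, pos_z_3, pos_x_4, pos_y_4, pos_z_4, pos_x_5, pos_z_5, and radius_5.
pos_x_1 = 3; pos_y_1 = 4.5; pos_z_1 = 0.5; radius_1 = 2; pos_x_2 = 2; pos_y_2 = 7.5; pos_z_2 = 5.5; pos_x_3 = 2; pos_y_3 = 8; pos_z_3 = 3.5; pos_x_4 = 7; pos_y_4 = 8.5; pos_z_4 = 3.5; pos_x_5 = 3; pos_z_5 = 1.5; radius_5 = 1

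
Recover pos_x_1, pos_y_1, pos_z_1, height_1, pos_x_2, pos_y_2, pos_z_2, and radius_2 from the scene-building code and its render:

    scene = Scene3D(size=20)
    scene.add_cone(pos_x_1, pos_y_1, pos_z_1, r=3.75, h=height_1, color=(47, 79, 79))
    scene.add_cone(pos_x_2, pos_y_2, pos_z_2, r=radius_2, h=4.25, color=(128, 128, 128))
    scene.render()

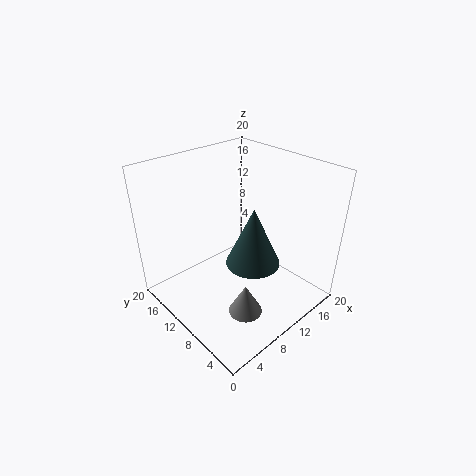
pos_x_1 = 10.75
pos_y_1 = 7.75
pos_z_1 = 6.75
height_1 = 8.25
pos_x_2 = 7
pos_y_2 = 5.25
pos_z_2 = 1.75
radius_2 = 2.25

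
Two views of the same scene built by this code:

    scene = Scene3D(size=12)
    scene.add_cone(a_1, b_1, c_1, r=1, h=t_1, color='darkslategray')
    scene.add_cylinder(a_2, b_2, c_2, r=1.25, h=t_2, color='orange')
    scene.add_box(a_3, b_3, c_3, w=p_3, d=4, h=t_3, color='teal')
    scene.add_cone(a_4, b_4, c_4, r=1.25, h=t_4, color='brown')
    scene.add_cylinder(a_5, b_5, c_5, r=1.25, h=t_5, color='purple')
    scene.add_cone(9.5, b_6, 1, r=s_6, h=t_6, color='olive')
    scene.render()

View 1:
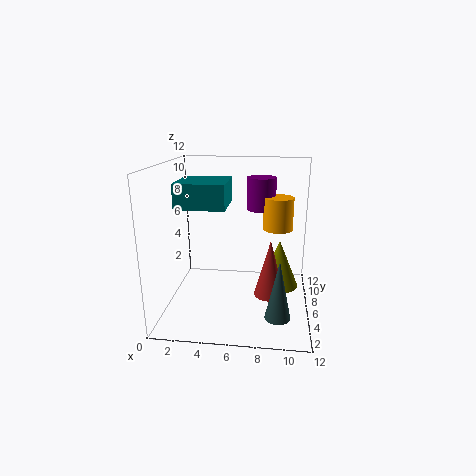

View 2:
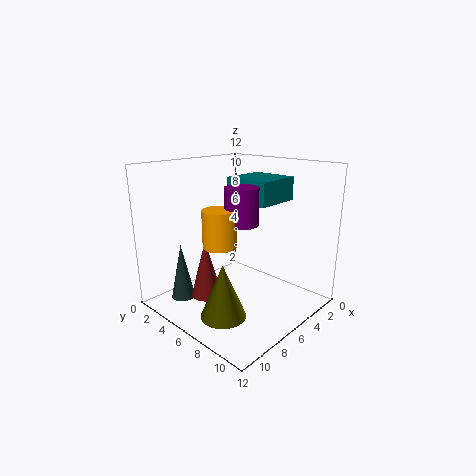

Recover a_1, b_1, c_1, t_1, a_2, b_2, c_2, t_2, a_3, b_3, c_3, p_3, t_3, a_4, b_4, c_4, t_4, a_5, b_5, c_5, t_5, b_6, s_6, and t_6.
a_1 = 9.5, b_1 = 2.75, c_1 = 0.75, t_1 = 4.75, a_2 = 9.25, b_2 = 7.25, c_2 = 6.5, t_2 = 2.75, a_3 = 1.25, b_3 = 4, c_3 = 8.75, p_3 = 4, t_3 = 2, a_4 = 8.75, b_4 = 5, c_4 = 1.5, t_4 = 4.75, a_5 = 7.75, b_5 = 8, c_5 = 8, t_5 = 2.75, b_6 = 7.75, s_6 = 1.75, t_6 = 4.25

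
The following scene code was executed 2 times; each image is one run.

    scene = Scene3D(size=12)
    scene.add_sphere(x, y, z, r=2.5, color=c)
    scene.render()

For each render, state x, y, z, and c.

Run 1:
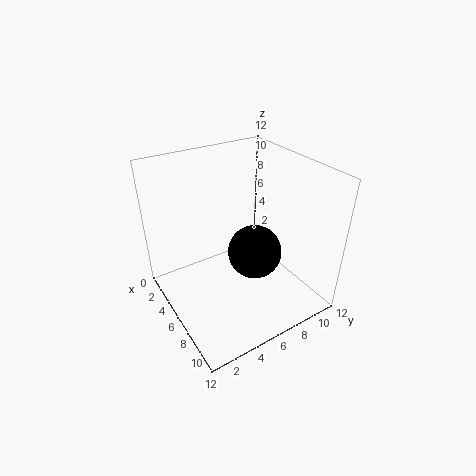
x = 5
y = 8.5
z = 3
c = 'black'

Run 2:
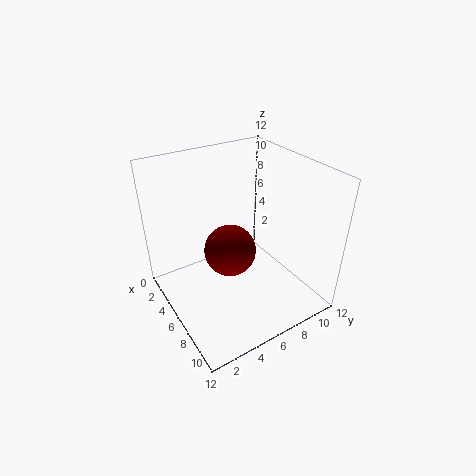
x = 3
y = 7
z = 2.5
c = 'maroon'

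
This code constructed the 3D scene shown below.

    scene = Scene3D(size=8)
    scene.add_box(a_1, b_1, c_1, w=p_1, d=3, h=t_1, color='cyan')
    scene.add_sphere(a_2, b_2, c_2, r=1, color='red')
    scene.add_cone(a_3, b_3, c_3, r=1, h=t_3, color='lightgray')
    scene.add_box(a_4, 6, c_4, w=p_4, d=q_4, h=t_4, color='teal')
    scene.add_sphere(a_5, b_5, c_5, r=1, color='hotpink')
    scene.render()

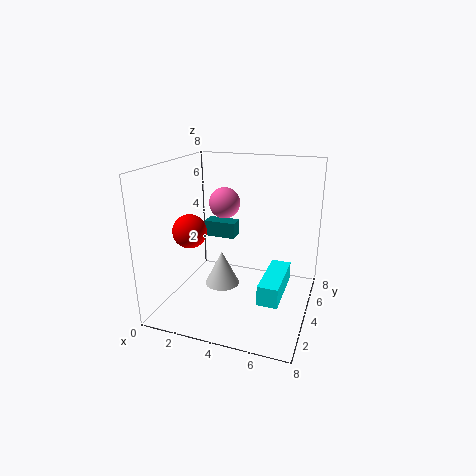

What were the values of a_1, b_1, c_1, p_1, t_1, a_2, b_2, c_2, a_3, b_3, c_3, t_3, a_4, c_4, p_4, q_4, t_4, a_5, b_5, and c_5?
a_1 = 6, b_1 = 1, c_1 = 2, p_1 = 1, t_1 = 1, a_2 = 1, b_2 = 4, c_2 = 4, a_3 = 3, b_3 = 4, c_3 = 1, t_3 = 2, a_4 = 1, c_4 = 3, p_4 = 2, q_4 = 1, t_4 = 1, a_5 = 2, b_5 = 7, c_5 = 5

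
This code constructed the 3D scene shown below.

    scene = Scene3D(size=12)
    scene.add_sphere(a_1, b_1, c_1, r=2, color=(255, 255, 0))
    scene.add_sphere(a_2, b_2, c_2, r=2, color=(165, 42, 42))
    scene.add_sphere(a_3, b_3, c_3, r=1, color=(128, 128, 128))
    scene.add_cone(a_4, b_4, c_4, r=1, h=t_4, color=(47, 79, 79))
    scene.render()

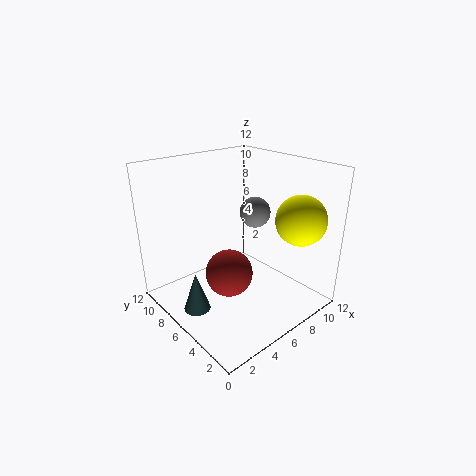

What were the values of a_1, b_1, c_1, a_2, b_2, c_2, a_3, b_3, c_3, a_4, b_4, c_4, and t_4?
a_1 = 9; b_1 = 2; c_1 = 8; a_2 = 5; b_2 = 6; c_2 = 3; a_3 = 4; b_3 = 2; c_3 = 10; a_4 = 1; b_4 = 5; c_4 = 2; t_4 = 3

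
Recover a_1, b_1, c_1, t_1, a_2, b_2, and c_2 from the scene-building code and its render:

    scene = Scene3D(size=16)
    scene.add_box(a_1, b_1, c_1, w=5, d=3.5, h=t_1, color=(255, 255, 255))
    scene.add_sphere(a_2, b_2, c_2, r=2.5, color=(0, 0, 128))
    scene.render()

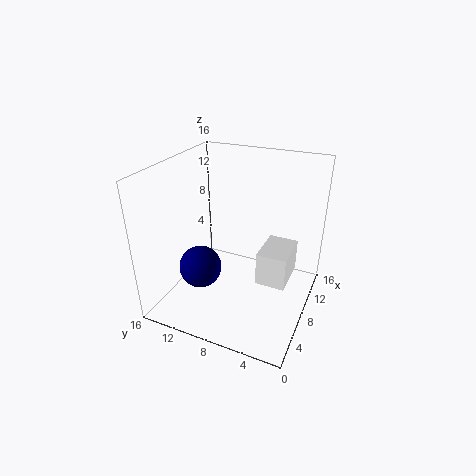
a_1 = 8.5; b_1 = 2.5; c_1 = 2; t_1 = 4; a_2 = 7; b_2 = 12.5; c_2 = 3.5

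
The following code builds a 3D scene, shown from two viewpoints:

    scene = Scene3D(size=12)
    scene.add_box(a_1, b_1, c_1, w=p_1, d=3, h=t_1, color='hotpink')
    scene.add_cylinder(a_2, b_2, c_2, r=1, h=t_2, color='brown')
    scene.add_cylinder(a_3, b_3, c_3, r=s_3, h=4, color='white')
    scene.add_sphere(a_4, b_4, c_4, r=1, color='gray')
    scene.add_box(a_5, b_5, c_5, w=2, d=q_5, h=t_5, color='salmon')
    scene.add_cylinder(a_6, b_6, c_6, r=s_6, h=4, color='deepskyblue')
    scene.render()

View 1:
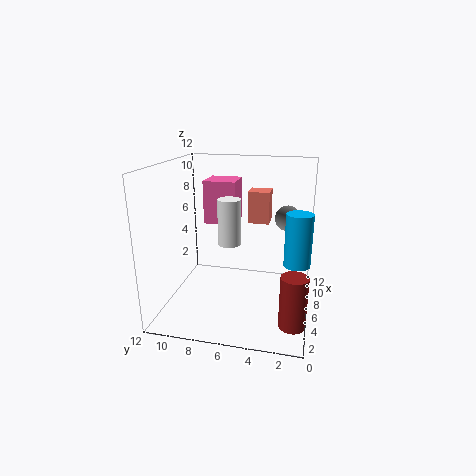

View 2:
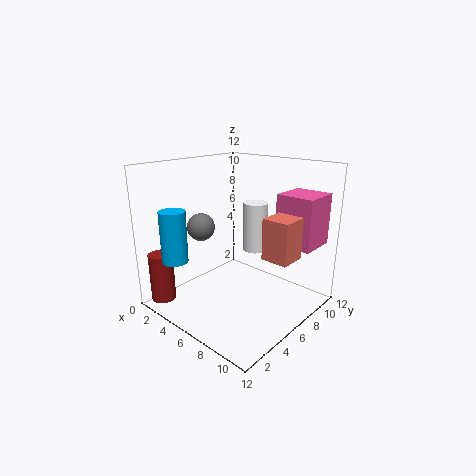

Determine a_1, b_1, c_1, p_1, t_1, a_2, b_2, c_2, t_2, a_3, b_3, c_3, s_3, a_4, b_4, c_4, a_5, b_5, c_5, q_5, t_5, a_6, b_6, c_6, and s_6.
a_1 = 9, b_1 = 7, c_1 = 6, p_1 = 3, t_1 = 4, a_2 = 2, b_2 = 1, c_2 = 1, t_2 = 4, a_3 = 7, b_3 = 7, c_3 = 5, s_3 = 1, a_4 = 6, b_4 = 2, c_4 = 8, a_5 = 10, b_5 = 4, c_5 = 6, q_5 = 2, t_5 = 3, a_6 = 4, b_6 = 1, c_6 = 5, s_6 = 1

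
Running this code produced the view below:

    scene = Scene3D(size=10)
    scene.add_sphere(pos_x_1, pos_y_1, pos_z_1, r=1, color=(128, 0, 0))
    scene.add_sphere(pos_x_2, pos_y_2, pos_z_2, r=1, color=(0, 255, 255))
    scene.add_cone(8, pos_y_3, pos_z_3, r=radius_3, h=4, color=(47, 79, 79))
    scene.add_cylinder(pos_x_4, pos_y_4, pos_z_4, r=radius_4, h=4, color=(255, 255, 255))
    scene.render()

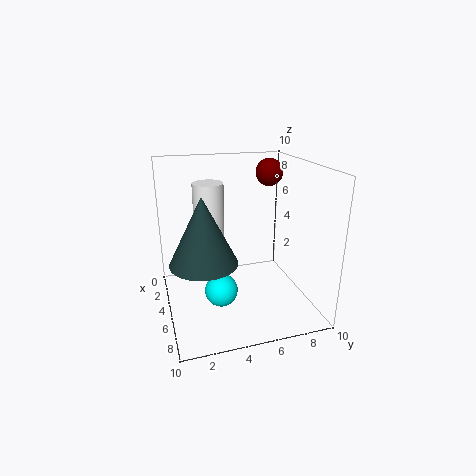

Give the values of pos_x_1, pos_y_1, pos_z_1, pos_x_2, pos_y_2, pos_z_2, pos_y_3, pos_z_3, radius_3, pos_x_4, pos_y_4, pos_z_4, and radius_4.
pos_x_1 = 3; pos_y_1 = 8; pos_z_1 = 9; pos_x_2 = 8; pos_y_2 = 3; pos_z_2 = 3; pos_y_3 = 2; pos_z_3 = 5; radius_3 = 2; pos_x_4 = 5; pos_y_4 = 3; pos_z_4 = 5; radius_4 = 1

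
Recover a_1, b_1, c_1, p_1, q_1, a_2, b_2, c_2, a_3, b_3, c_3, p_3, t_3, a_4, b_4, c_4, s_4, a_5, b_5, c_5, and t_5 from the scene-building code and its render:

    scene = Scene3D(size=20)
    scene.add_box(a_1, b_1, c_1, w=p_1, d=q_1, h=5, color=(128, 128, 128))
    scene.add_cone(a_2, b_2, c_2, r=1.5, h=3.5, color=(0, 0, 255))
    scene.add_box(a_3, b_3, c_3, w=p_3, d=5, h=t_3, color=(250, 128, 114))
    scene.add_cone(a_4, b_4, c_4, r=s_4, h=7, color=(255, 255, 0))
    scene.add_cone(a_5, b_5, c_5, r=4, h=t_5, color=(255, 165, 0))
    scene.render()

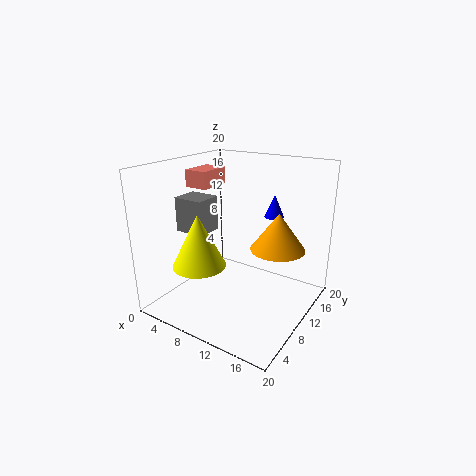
a_1 = 1; b_1 = 7.5; c_1 = 10; p_1 = 4.5; q_1 = 4; a_2 = 11.5; b_2 = 18; c_2 = 11; a_3 = 1; b_3 = 10; c_3 = 16; p_3 = 3.5; t_3 = 2.5; a_4 = 7.5; b_4 = 4.5; c_4 = 7.5; s_4 = 3.5; a_5 = 14; b_5 = 14.5; c_5 = 7.5; t_5 = 5.5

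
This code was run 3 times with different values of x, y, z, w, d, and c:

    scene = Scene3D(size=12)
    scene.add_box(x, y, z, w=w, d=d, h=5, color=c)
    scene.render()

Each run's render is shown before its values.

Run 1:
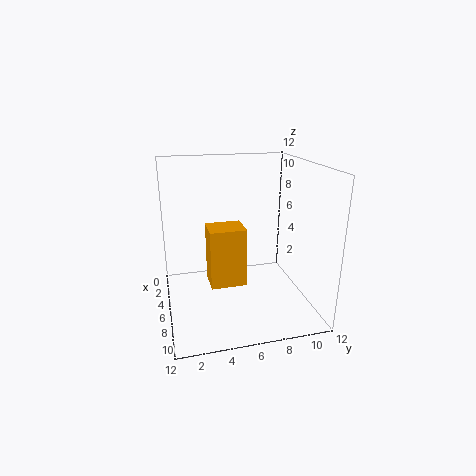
x = 4.5; y = 3.5; z = 2; w = 2.5; d = 3; c = 'orange'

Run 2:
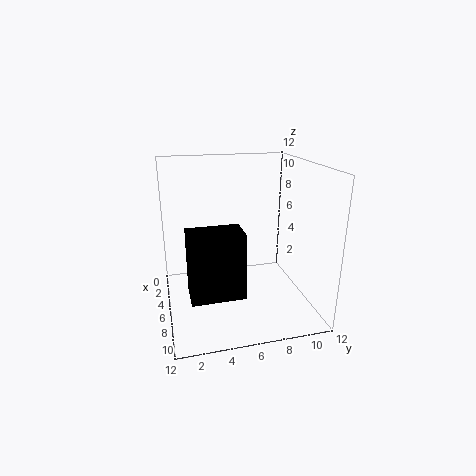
x = 8; y = 1.5; z = 3; w = 2.5; d = 4; c = 'black'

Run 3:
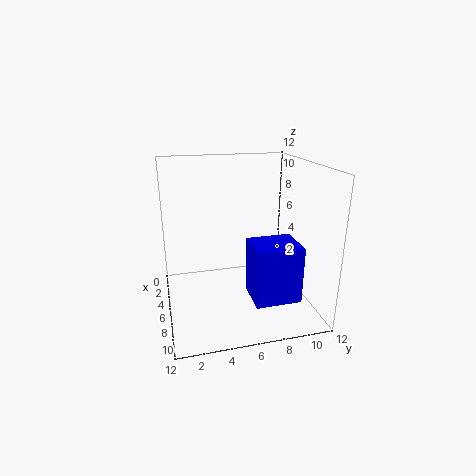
x = 5; y = 7; z = 0.5; w = 3.5; d = 4; c = 'blue'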